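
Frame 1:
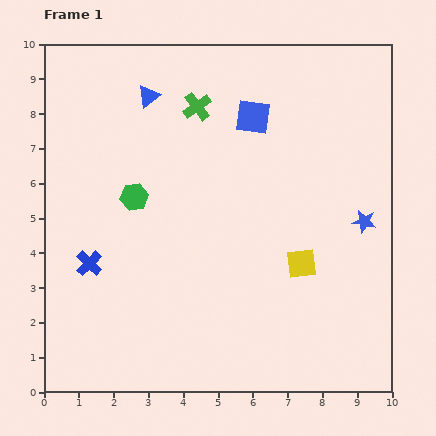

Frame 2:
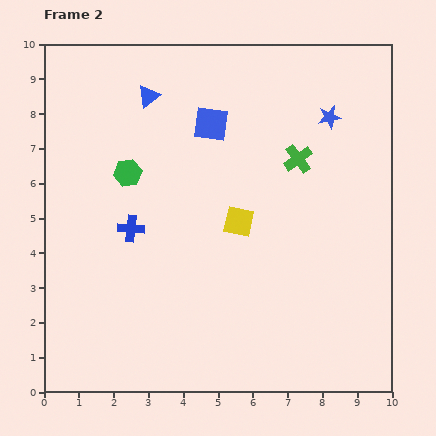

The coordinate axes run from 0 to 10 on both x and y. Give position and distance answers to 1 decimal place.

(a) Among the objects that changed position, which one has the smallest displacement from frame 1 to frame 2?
the green hexagon

(moved 0.7)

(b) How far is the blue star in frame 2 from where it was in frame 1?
3.2

The blue star moved from (9.2, 4.9) to (8.2, 7.9), a distance of √(1.0² + 3.0²) ≈ 3.2.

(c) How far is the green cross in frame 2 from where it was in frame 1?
3.3

The green cross moved from (4.4, 8.2) to (7.3, 6.7), a distance of √(2.9² + 1.5²) ≈ 3.3.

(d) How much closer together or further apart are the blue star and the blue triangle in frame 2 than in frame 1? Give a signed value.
-2.0

Distance in frame 1: 7.2. Distance in frame 2: 5.2.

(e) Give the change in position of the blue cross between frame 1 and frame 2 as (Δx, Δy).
(1.2, 1.0)

The blue cross was at (1.3, 3.7) in frame 1 and (2.5, 4.7) in frame 2.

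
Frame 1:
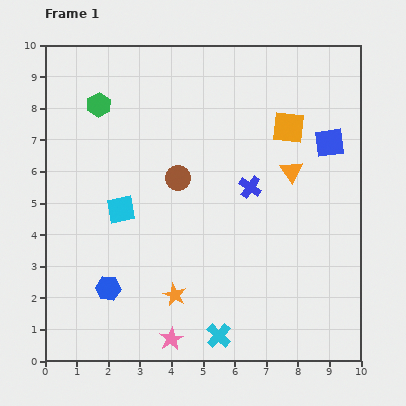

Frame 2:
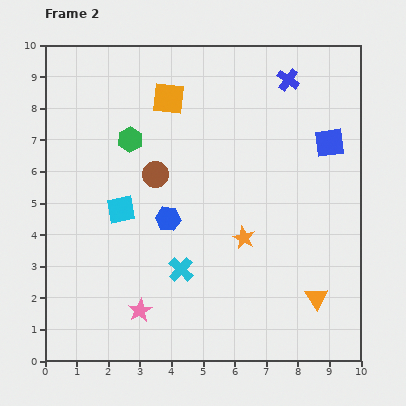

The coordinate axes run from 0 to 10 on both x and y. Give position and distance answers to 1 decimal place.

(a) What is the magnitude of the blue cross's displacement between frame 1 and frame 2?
3.6

The blue cross moved from (6.5, 5.5) to (7.7, 8.9), a distance of √(1.2² + 3.4²) ≈ 3.6.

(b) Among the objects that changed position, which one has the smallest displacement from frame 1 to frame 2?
the brown circle

(moved 0.7)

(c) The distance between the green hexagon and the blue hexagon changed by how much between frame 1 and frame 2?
-3.0

Distance in frame 1: 5.8. Distance in frame 2: 2.8.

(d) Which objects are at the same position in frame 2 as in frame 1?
the blue square, the cyan square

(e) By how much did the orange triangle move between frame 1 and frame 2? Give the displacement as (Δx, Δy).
(0.8, -4.0)

The orange triangle was at (7.8, 6.0) in frame 1 and (8.6, 2.0) in frame 2.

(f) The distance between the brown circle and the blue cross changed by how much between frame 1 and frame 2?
+2.9

Distance in frame 1: 2.3. Distance in frame 2: 5.2.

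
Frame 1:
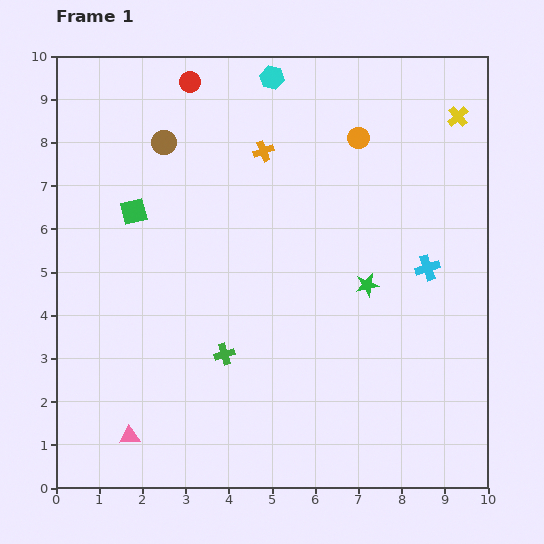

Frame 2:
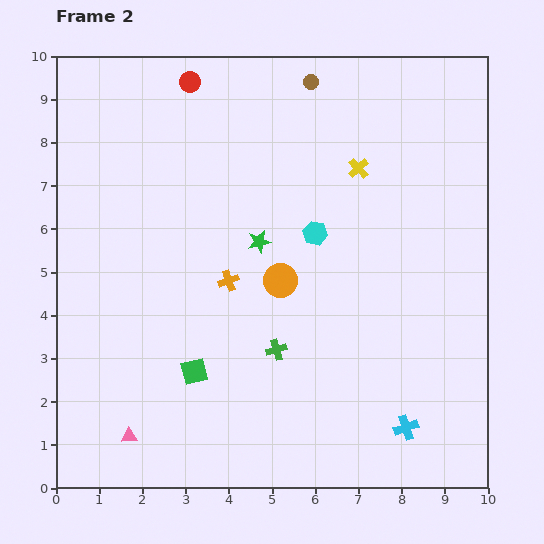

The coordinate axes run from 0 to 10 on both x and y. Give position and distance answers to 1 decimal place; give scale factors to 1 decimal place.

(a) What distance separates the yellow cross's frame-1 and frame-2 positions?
2.6

The yellow cross moved from (9.3, 8.6) to (7.0, 7.4), a distance of √(2.3² + 1.2²) ≈ 2.6.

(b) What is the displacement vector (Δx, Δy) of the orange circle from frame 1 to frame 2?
(-1.8, -3.3)

The orange circle was at (7.0, 8.1) in frame 1 and (5.2, 4.8) in frame 2.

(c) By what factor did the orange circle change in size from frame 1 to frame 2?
1.6×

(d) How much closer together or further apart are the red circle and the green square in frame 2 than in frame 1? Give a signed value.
+3.4

Distance in frame 1: 3.3. Distance in frame 2: 6.7.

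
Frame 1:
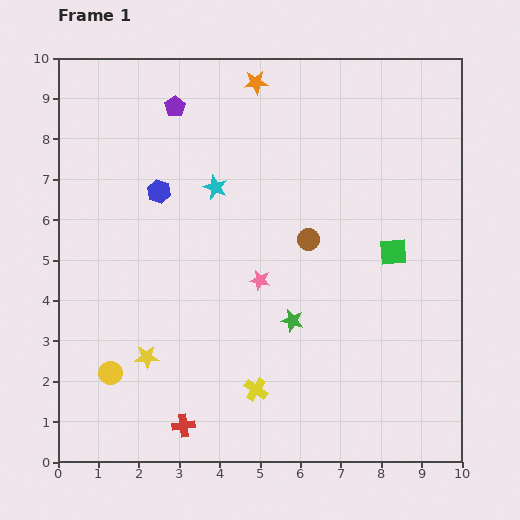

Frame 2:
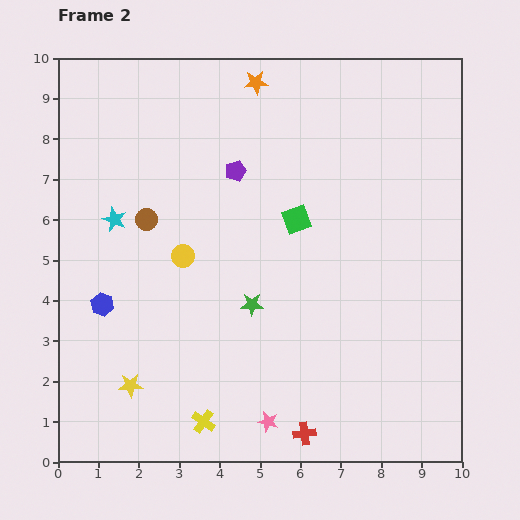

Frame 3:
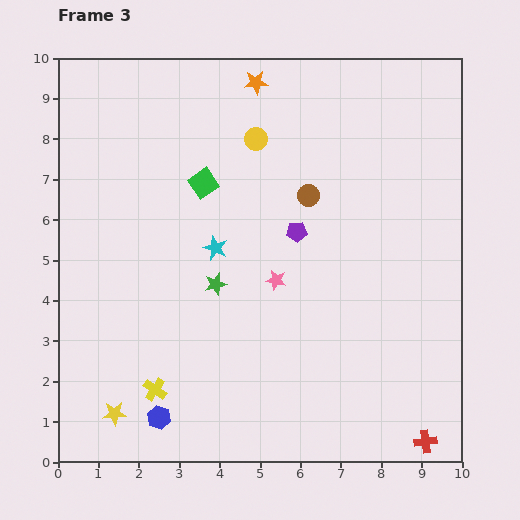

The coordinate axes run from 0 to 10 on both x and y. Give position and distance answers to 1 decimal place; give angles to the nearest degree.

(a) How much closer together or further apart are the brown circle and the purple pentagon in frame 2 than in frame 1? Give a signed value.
-2.2

Distance in frame 1: 4.7. Distance in frame 2: 2.5.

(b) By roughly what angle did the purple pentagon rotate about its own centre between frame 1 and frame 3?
31° clockwise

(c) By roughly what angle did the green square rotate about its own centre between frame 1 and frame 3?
31° counter-clockwise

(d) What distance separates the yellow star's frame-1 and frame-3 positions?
1.6

The yellow star moved from (2.2, 2.6) to (1.4, 1.2), a distance of √(0.8² + 1.4²) ≈ 1.6.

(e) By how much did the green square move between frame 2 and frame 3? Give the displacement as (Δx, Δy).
(-2.3, 0.9)

The green square was at (5.9, 6.0) in frame 2 and (3.6, 6.9) in frame 3.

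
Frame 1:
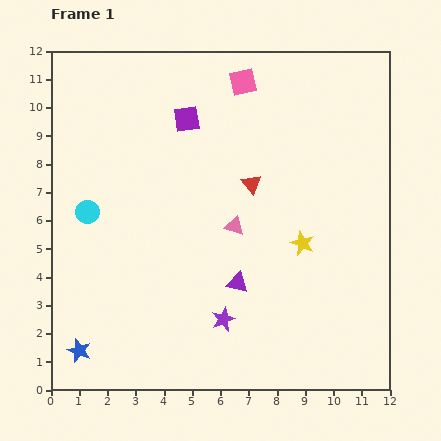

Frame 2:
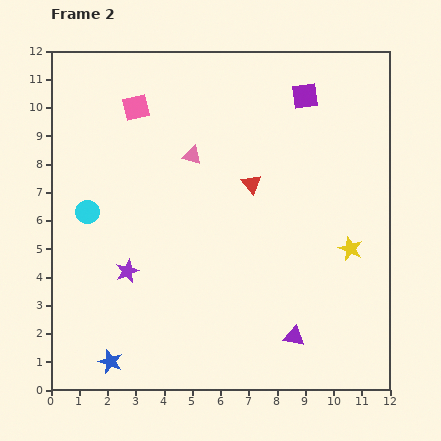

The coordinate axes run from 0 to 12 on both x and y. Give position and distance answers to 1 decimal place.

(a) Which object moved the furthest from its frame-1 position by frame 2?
the purple square

(moved 4.3; next 3.9)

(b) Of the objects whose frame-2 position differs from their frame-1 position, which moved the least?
the blue star

(moved 1.2)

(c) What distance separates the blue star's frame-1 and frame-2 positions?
1.2

The blue star moved from (1.0, 1.4) to (2.1, 1.0), a distance of √(1.1² + 0.4²) ≈ 1.2.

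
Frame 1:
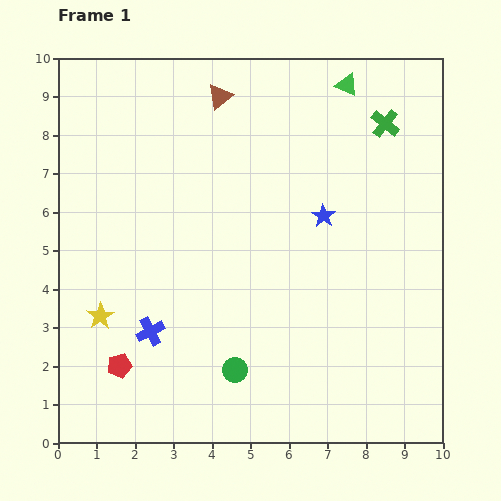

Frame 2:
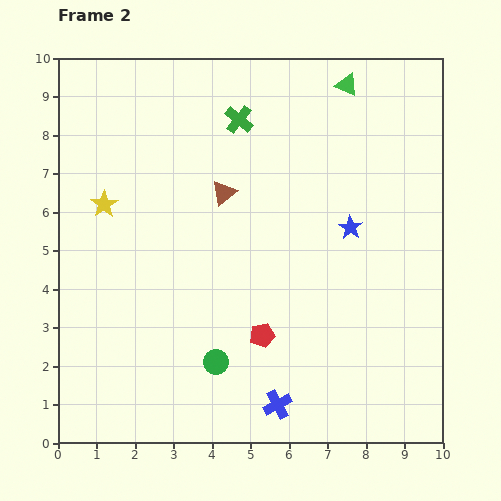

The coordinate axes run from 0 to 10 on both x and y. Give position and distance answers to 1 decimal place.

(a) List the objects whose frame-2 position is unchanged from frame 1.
the green triangle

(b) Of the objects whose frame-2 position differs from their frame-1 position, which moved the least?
the green circle

(moved 0.5)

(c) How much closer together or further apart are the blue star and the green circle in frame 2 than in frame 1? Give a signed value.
+0.3

Distance in frame 1: 4.6. Distance in frame 2: 4.9.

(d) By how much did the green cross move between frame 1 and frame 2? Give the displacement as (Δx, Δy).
(-3.8, 0.1)

The green cross was at (8.5, 8.3) in frame 1 and (4.7, 8.4) in frame 2.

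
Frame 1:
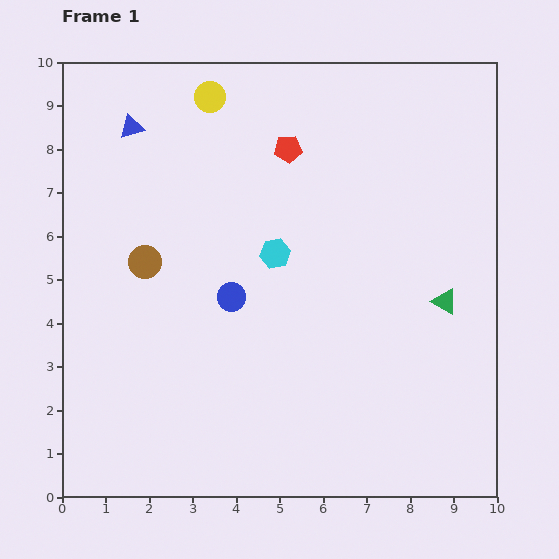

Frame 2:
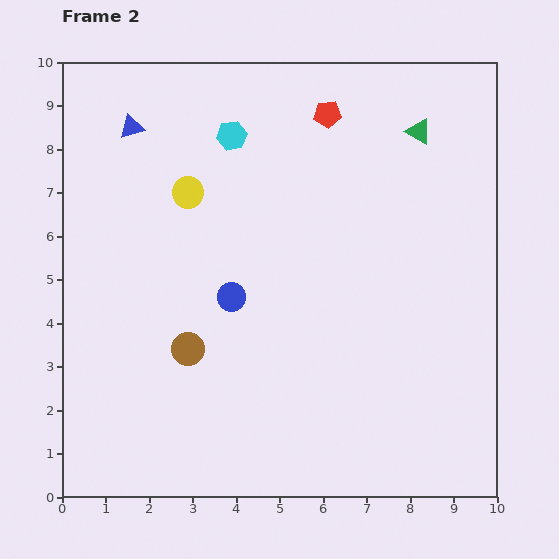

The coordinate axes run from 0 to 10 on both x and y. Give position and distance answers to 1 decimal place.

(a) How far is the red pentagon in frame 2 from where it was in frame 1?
1.2

The red pentagon moved from (5.2, 8.0) to (6.1, 8.8), a distance of √(0.9² + 0.8²) ≈ 1.2.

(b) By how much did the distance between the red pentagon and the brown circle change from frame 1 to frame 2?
+2.1

Distance in frame 1: 4.2. Distance in frame 2: 6.3.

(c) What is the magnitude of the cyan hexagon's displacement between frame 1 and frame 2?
2.9

The cyan hexagon moved from (4.9, 5.6) to (3.9, 8.3), a distance of √(1.0² + 2.7²) ≈ 2.9.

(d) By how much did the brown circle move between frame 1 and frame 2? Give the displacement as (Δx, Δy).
(1.0, -2.0)

The brown circle was at (1.9, 5.4) in frame 1 and (2.9, 3.4) in frame 2.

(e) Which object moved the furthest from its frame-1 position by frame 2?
the green triangle

(moved 3.9; next 2.9)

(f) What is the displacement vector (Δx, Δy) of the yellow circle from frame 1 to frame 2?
(-0.5, -2.2)

The yellow circle was at (3.4, 9.2) in frame 1 and (2.9, 7.0) in frame 2.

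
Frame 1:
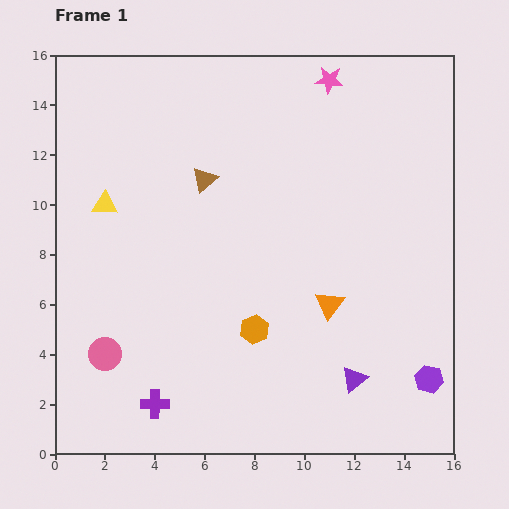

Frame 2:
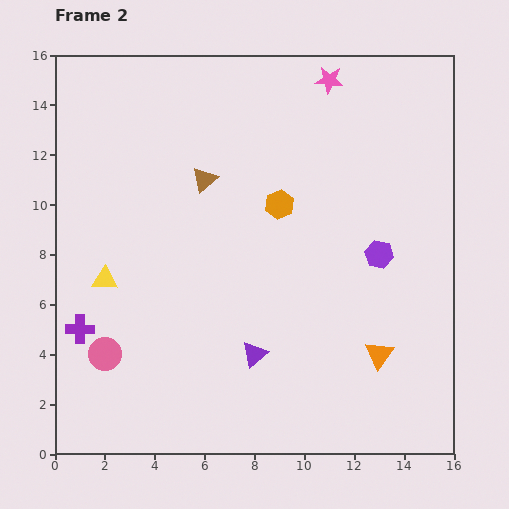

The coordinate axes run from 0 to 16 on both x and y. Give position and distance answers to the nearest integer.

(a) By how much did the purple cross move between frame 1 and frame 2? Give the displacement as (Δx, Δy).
(-3, 3)

The purple cross was at (4, 2) in frame 1 and (1, 5) in frame 2.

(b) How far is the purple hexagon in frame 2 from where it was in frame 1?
5

The purple hexagon moved from (15, 3) to (13, 8), a distance of √(2² + 5²) ≈ 5.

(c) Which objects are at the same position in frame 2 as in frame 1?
the brown triangle, the pink star, the pink circle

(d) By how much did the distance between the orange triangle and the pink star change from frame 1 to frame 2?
+2

Distance in frame 1: 9. Distance in frame 2: 11.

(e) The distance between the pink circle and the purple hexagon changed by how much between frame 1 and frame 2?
-1

Distance in frame 1: 13. Distance in frame 2: 12.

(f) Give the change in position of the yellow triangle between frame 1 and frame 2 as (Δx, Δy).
(0, -3)

The yellow triangle was at (2, 10) in frame 1 and (2, 7) in frame 2.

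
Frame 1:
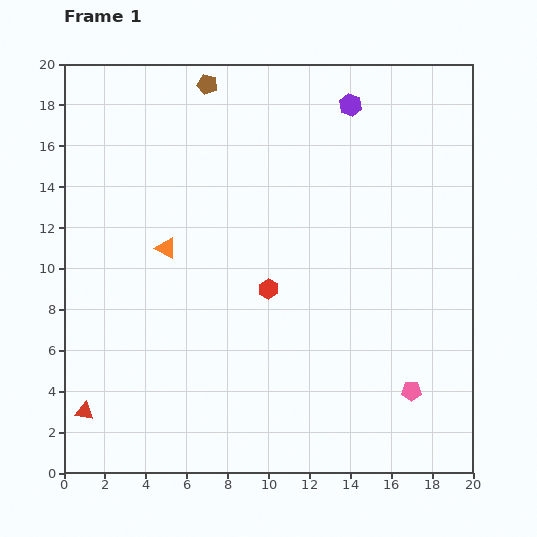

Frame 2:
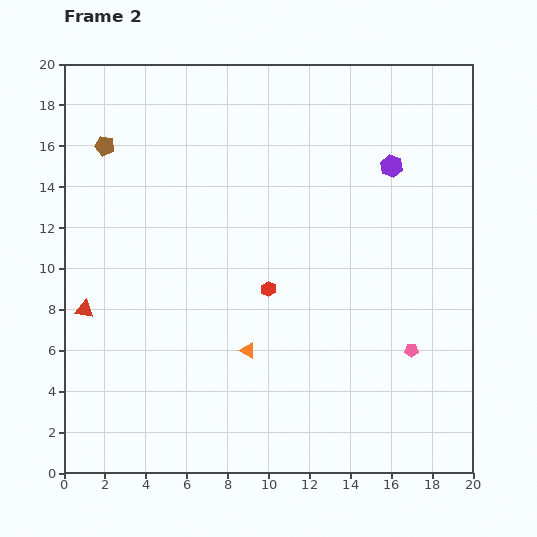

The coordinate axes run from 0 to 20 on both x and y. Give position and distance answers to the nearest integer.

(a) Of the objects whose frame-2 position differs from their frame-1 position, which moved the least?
the pink pentagon

(moved 2)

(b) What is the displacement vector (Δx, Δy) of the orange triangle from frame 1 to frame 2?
(4, -5)

The orange triangle was at (5, 11) in frame 1 and (9, 6) in frame 2.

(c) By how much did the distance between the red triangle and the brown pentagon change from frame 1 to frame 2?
-9

Distance in frame 1: 17. Distance in frame 2: 8.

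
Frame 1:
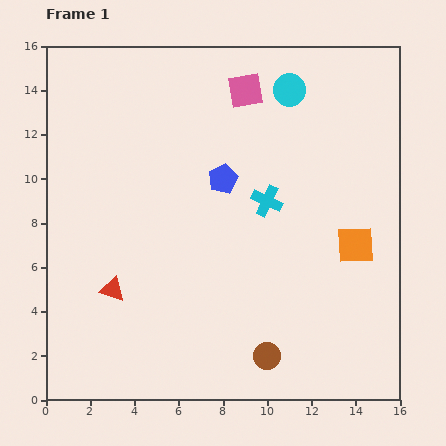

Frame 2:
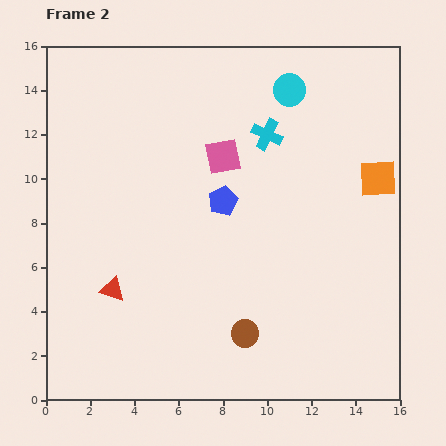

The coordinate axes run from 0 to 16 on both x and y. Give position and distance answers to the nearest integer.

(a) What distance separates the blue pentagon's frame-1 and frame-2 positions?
1

The blue pentagon moved from (8, 10) to (8, 9), a distance of √(0² + 1²) ≈ 1.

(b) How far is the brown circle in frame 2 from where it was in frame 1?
1

The brown circle moved from (10, 2) to (9, 3), a distance of √(1² + 1²) ≈ 1.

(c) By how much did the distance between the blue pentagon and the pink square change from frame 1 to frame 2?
-2

Distance in frame 1: 4. Distance in frame 2: 2.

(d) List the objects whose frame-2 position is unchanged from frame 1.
the cyan circle, the red triangle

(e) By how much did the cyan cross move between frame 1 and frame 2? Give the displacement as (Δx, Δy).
(0, 3)

The cyan cross was at (10, 9) in frame 1 and (10, 12) in frame 2.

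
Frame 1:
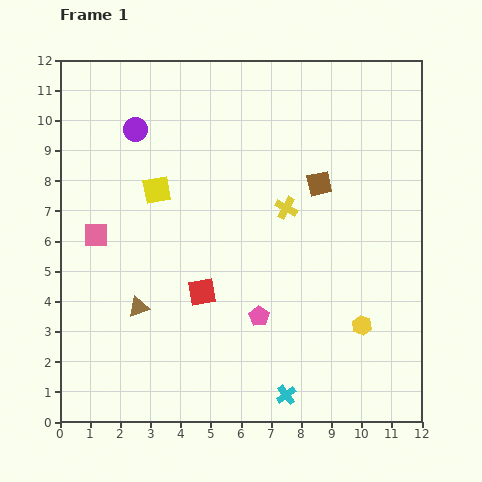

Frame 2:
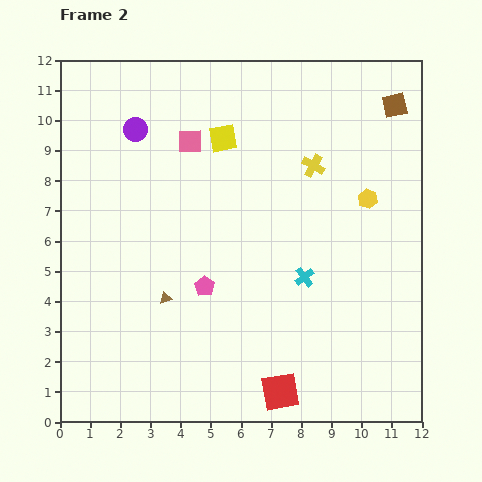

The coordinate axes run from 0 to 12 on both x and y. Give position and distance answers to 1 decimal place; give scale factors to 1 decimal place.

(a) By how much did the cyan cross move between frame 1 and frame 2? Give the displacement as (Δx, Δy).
(0.6, 3.9)

The cyan cross was at (7.5, 0.9) in frame 1 and (8.1, 4.8) in frame 2.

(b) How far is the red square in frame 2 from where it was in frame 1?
4.2

The red square moved from (4.7, 4.3) to (7.3, 1.0), a distance of √(2.6² + 3.3²) ≈ 4.2.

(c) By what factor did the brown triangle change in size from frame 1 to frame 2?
0.6×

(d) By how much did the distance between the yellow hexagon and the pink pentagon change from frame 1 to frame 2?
+2.7

Distance in frame 1: 3.4. Distance in frame 2: 6.1.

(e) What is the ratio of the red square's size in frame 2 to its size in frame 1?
1.4×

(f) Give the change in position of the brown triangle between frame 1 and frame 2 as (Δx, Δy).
(0.9, 0.3)

The brown triangle was at (2.6, 3.8) in frame 1 and (3.5, 4.1) in frame 2.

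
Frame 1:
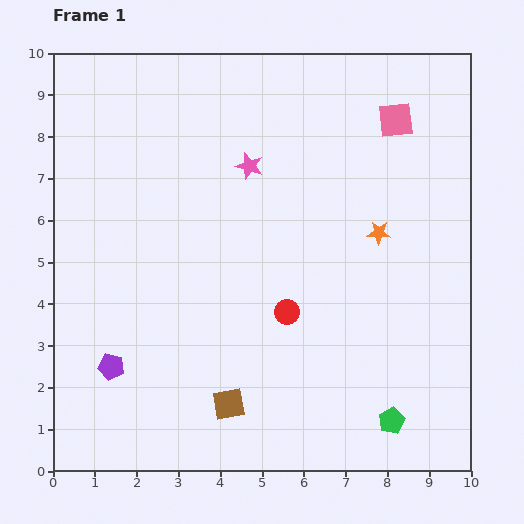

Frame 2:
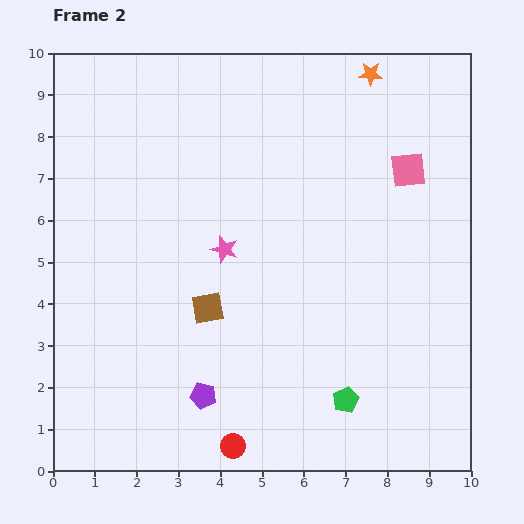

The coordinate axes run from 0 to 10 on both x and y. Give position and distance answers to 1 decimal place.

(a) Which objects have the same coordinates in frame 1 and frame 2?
none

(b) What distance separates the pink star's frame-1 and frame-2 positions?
2.1

The pink star moved from (4.7, 7.3) to (4.1, 5.3), a distance of √(0.6² + 2.0²) ≈ 2.1.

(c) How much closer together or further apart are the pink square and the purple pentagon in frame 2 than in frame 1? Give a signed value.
-1.7

Distance in frame 1: 9.0. Distance in frame 2: 7.3.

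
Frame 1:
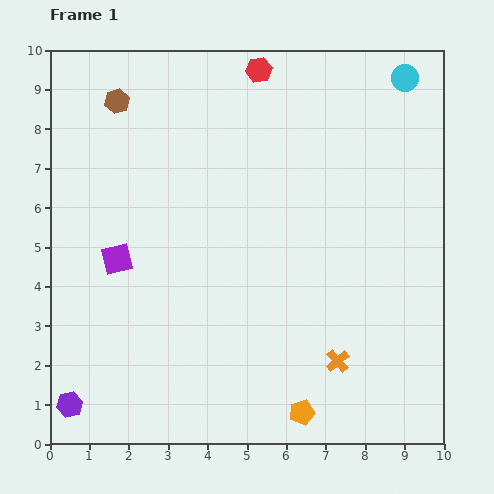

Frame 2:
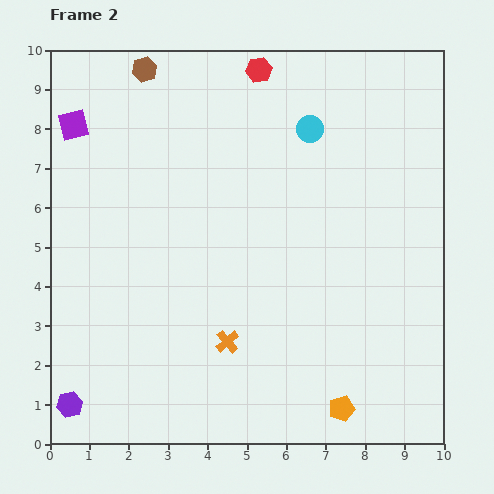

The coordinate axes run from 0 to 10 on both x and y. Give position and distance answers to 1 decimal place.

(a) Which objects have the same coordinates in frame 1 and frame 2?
the red hexagon, the purple hexagon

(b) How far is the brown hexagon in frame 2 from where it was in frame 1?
1.1

The brown hexagon moved from (1.7, 8.7) to (2.4, 9.5), a distance of √(0.7² + 0.8²) ≈ 1.1.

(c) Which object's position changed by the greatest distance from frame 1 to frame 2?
the purple square

(moved 3.6; next 2.8)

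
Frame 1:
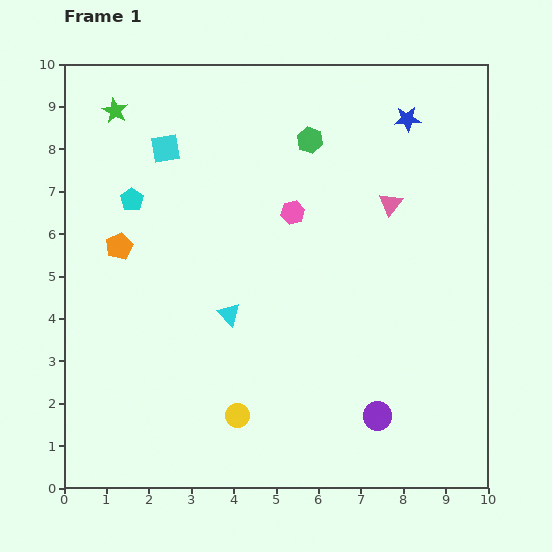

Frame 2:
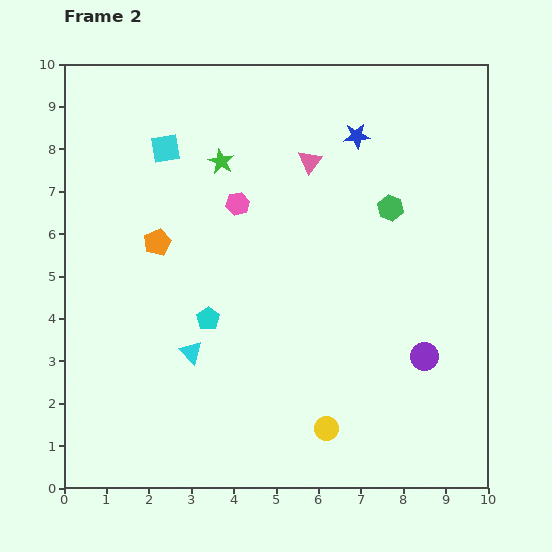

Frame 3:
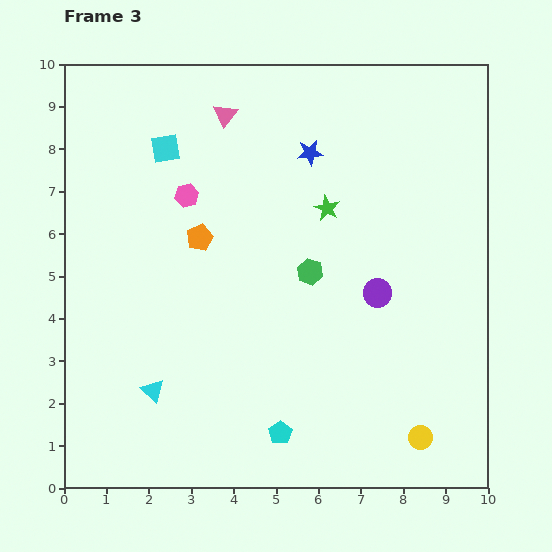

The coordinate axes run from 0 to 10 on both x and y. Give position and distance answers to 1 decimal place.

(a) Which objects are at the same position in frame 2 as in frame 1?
the cyan square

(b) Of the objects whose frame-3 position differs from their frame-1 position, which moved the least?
the orange pentagon

(moved 1.9)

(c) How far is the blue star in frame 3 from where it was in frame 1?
2.4

The blue star moved from (8.1, 8.7) to (5.8, 7.9), a distance of √(2.3² + 0.8²) ≈ 2.4.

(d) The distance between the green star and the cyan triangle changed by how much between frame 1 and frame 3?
+0.4

Distance in frame 1: 5.5. Distance in frame 3: 5.9.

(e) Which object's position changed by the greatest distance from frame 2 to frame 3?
the cyan pentagon

(moved 3.2; next 2.7)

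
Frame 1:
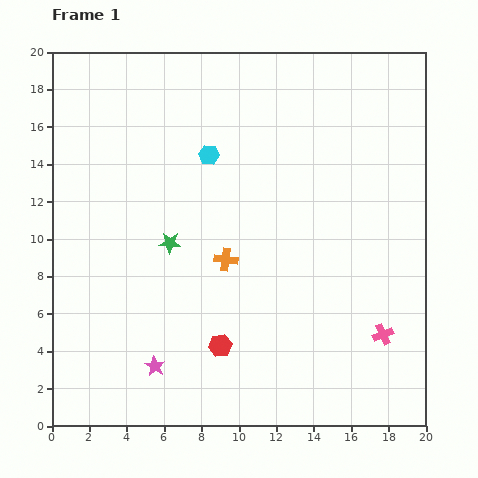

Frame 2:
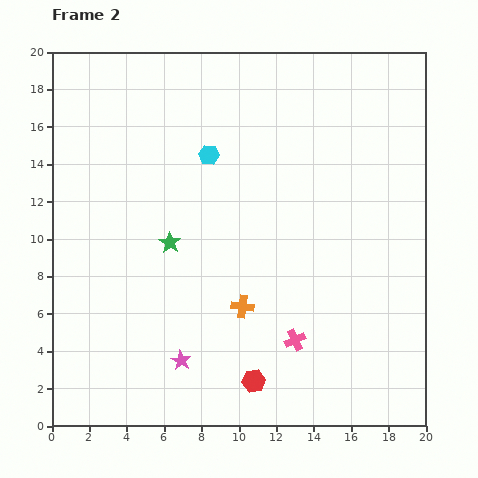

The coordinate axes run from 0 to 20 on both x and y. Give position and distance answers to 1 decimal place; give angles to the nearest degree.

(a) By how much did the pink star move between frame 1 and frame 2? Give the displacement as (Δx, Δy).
(1.4, 0.3)

The pink star was at (5.5, 3.2) in frame 1 and (6.9, 3.5) in frame 2.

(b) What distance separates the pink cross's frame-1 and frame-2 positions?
4.7

The pink cross moved from (17.7, 4.9) to (13.0, 4.6), a distance of √(4.7² + 0.3²) ≈ 4.7.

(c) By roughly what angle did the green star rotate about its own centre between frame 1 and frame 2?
29° clockwise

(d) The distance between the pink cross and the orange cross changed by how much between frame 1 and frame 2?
-6.0

Distance in frame 1: 9.3. Distance in frame 2: 3.3.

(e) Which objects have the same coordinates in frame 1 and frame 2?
the green star, the cyan hexagon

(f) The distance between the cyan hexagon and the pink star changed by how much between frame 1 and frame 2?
-0.6

Distance in frame 1: 11.7. Distance in frame 2: 11.1.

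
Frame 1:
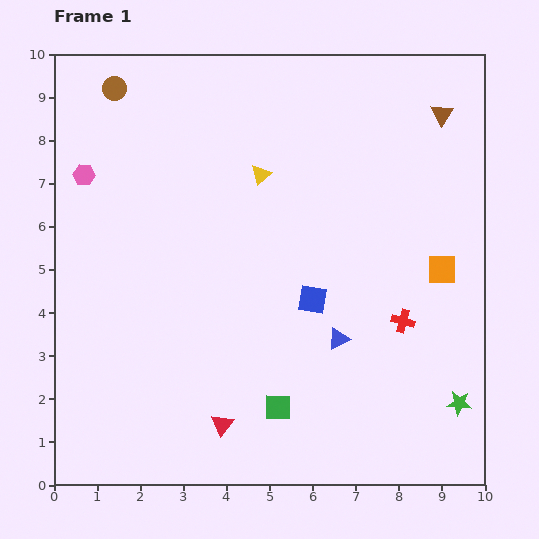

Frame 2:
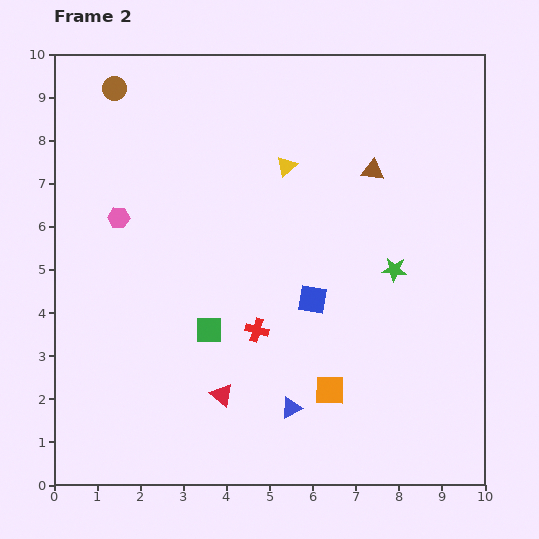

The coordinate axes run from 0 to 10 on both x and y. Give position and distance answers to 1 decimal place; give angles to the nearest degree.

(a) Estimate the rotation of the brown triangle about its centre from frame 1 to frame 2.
54° counter-clockwise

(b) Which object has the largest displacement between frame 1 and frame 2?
the orange square

(moved 3.8; next 3.4)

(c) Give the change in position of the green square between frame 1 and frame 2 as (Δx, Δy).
(-1.6, 1.8)

The green square was at (5.2, 1.8) in frame 1 and (3.6, 3.6) in frame 2.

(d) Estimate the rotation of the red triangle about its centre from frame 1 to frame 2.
27° counter-clockwise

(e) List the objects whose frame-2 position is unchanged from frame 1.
the brown circle, the blue square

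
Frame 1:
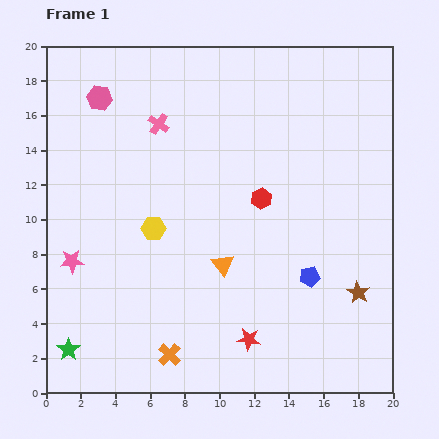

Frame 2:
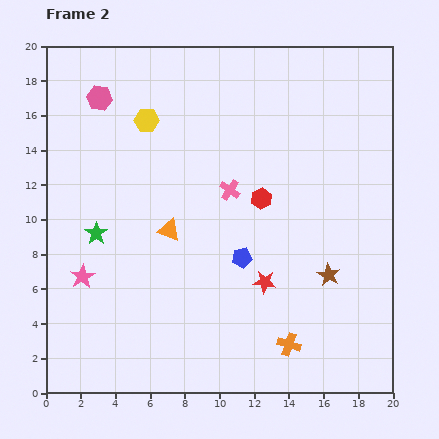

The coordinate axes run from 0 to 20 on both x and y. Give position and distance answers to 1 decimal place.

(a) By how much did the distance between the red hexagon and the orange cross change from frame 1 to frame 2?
-1.8

Distance in frame 1: 10.4. Distance in frame 2: 8.6.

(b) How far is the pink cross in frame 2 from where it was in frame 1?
5.6

The pink cross moved from (6.5, 15.5) to (10.6, 11.7), a distance of √(4.1² + 3.8²) ≈ 5.6.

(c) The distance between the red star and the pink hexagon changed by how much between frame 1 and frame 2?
-2.1

Distance in frame 1: 16.3. Distance in frame 2: 14.2.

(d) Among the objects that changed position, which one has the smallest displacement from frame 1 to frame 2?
the pink star

(moved 1.1)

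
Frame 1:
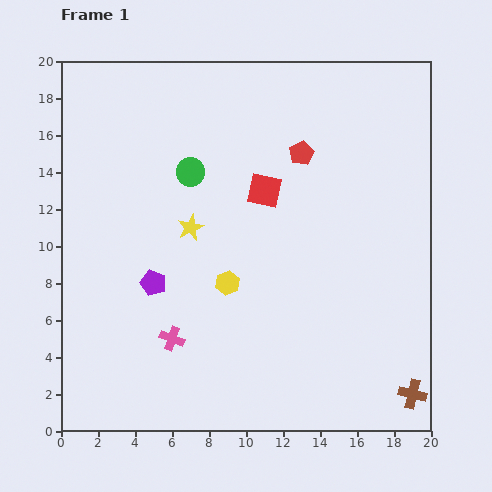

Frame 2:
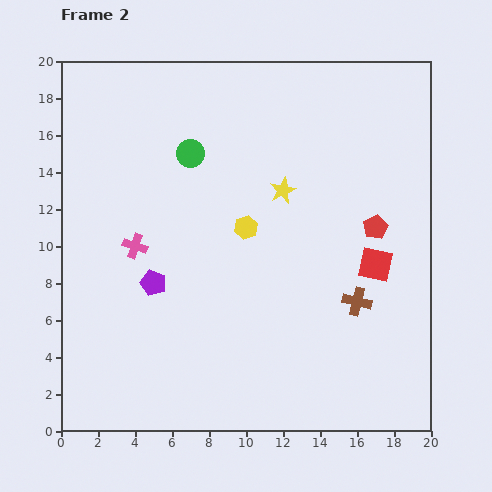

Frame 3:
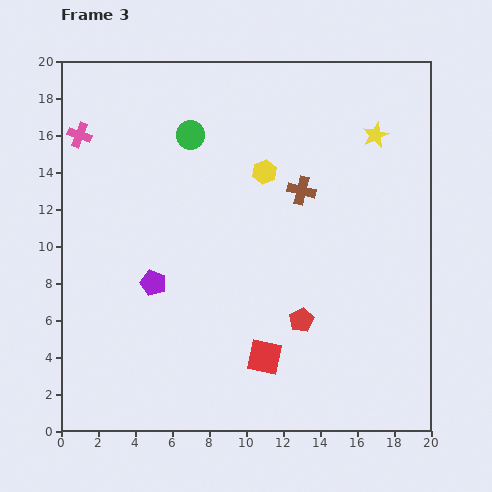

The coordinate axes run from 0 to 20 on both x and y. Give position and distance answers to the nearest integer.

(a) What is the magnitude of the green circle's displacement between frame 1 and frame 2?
1

The green circle moved from (7, 14) to (7, 15), a distance of √(0² + 1²) ≈ 1.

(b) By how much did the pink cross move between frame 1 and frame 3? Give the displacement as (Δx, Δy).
(-5, 11)

The pink cross was at (6, 5) in frame 1 and (1, 16) in frame 3.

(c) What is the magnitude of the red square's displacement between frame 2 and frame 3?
8

The red square moved from (17, 9) to (11, 4), a distance of √(6² + 5²) ≈ 8.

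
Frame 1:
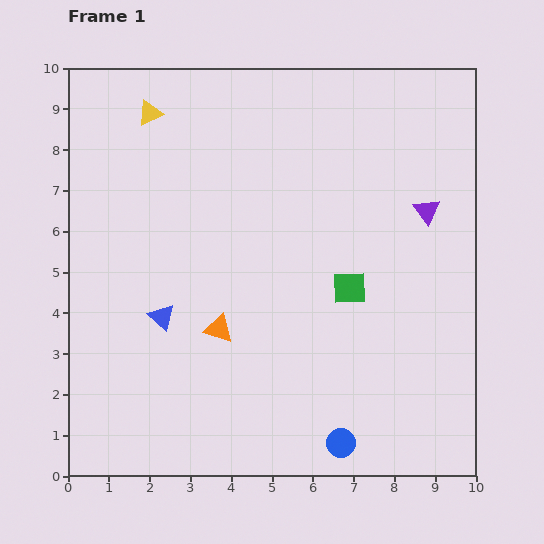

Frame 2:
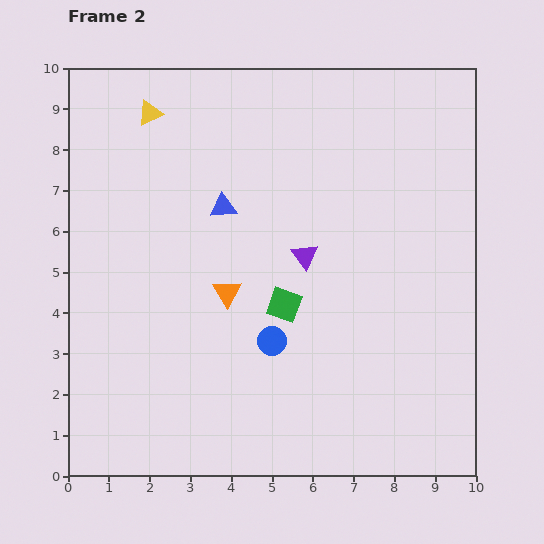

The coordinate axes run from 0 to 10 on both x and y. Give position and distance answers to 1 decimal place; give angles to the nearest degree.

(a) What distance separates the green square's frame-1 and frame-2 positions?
1.6

The green square moved from (6.9, 4.6) to (5.3, 4.2), a distance of √(1.6² + 0.4²) ≈ 1.6.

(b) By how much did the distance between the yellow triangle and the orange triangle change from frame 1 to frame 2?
-0.8

Distance in frame 1: 5.6. Distance in frame 2: 4.8.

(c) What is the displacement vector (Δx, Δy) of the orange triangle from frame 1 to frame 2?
(0.2, 0.9)

The orange triangle was at (3.7, 3.6) in frame 1 and (3.9, 4.5) in frame 2.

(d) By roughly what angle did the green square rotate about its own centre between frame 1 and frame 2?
22° clockwise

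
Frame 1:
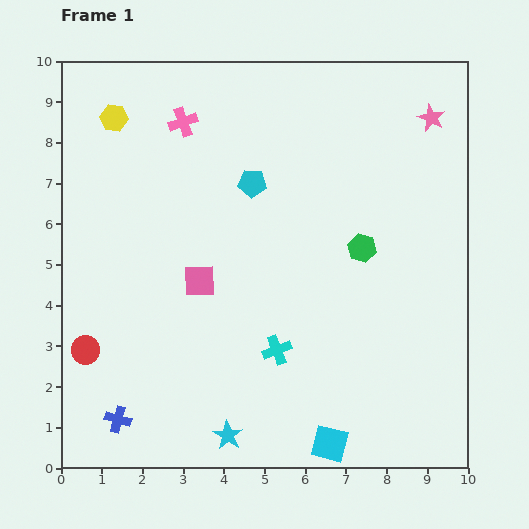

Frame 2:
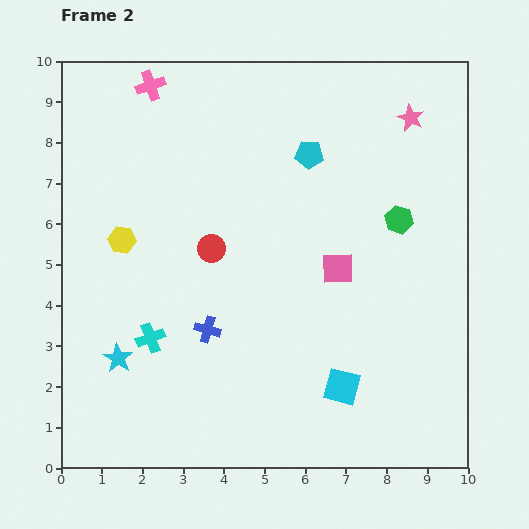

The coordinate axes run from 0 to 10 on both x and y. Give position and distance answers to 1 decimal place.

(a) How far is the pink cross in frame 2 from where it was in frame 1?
1.2

The pink cross moved from (3.0, 8.5) to (2.2, 9.4), a distance of √(0.8² + 0.9²) ≈ 1.2.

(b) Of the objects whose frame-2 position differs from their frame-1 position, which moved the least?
the pink star

(moved 0.5)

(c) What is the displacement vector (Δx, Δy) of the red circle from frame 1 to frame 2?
(3.1, 2.5)

The red circle was at (0.6, 2.9) in frame 1 and (3.7, 5.4) in frame 2.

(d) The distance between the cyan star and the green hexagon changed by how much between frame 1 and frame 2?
+2.0

Distance in frame 1: 5.7. Distance in frame 2: 7.7.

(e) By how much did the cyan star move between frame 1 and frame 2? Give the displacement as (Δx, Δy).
(-2.7, 1.9)

The cyan star was at (4.1, 0.8) in frame 1 and (1.4, 2.7) in frame 2.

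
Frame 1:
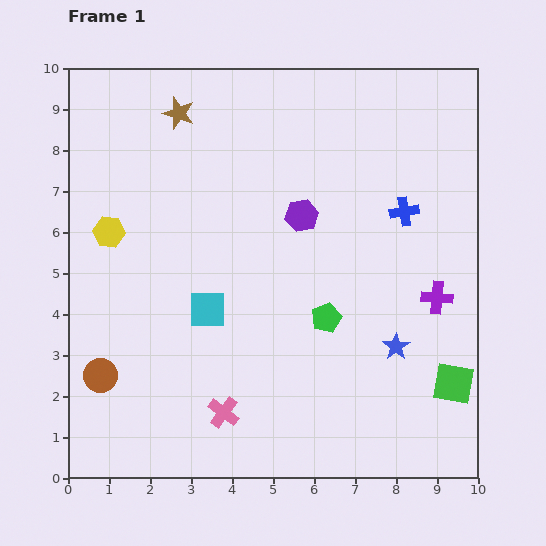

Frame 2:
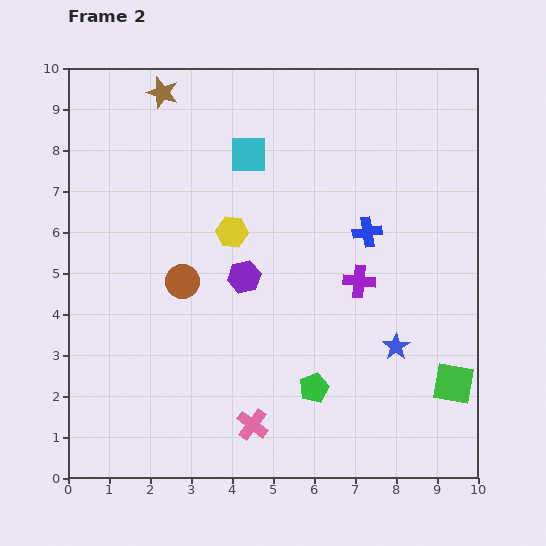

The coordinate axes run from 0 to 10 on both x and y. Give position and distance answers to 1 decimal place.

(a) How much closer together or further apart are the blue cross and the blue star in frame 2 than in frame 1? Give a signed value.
-0.4

Distance in frame 1: 3.3. Distance in frame 2: 2.9.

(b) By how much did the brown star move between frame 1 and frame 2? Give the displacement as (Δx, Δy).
(-0.4, 0.5)

The brown star was at (2.7, 8.9) in frame 1 and (2.3, 9.4) in frame 2.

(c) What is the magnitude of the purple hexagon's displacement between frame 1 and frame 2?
2.1

The purple hexagon moved from (5.7, 6.4) to (4.3, 4.9), a distance of √(1.4² + 1.5²) ≈ 2.1.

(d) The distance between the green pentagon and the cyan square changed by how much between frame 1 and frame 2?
+3.0

Distance in frame 1: 2.9. Distance in frame 2: 5.9.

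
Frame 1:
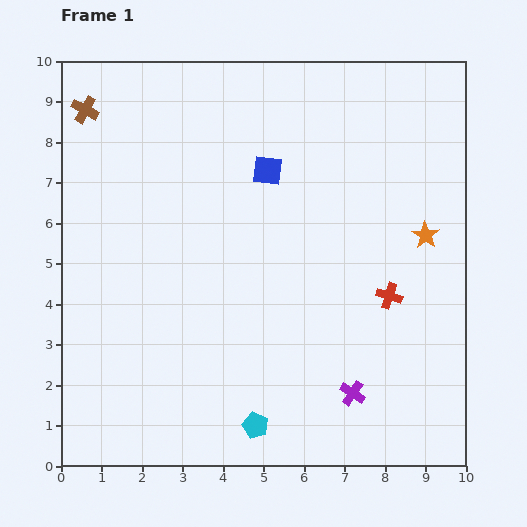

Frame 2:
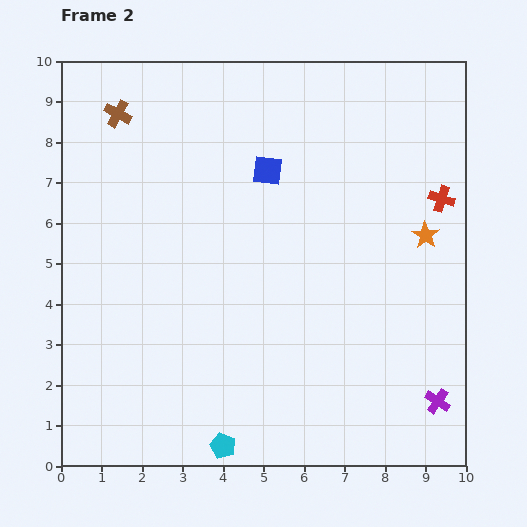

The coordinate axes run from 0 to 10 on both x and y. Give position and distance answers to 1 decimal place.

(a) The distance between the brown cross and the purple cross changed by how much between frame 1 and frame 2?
+1.0

Distance in frame 1: 9.6. Distance in frame 2: 10.6.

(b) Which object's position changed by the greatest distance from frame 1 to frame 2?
the red cross

(moved 2.7; next 2.1)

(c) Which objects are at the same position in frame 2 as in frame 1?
the orange star, the blue square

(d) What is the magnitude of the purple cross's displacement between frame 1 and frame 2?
2.1

The purple cross moved from (7.2, 1.8) to (9.3, 1.6), a distance of √(2.1² + 0.2²) ≈ 2.1.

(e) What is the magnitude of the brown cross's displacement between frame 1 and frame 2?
0.8

The brown cross moved from (0.6, 8.8) to (1.4, 8.7), a distance of √(0.8² + 0.1²) ≈ 0.8.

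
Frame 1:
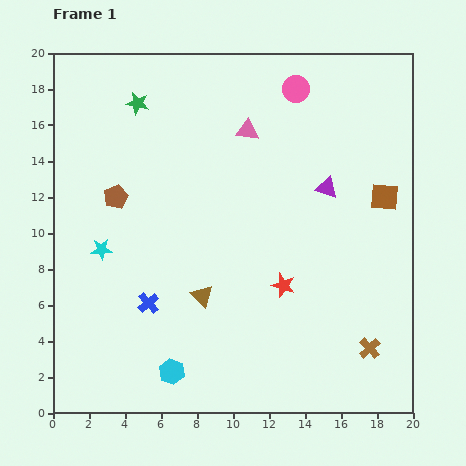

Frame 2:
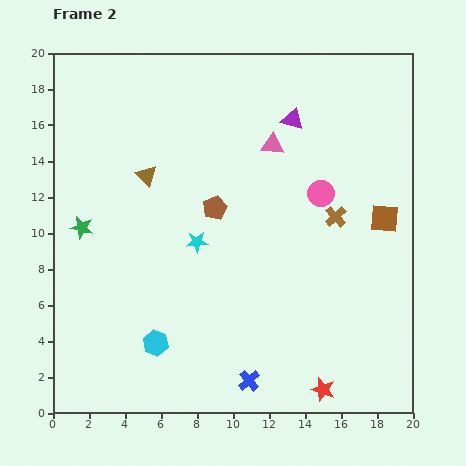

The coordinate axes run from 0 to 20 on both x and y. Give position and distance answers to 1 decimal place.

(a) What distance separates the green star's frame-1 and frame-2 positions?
7.6

The green star moved from (4.7, 17.2) to (1.6, 10.3), a distance of √(3.1² + 6.9²) ≈ 7.6.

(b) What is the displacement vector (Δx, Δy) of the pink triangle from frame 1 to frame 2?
(1.4, -0.8)

The pink triangle was at (10.8, 15.7) in frame 1 and (12.2, 14.9) in frame 2.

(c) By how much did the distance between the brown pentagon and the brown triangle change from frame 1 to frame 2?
-3.1

Distance in frame 1: 7.3. Distance in frame 2: 4.2.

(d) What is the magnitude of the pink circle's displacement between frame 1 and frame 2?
6.0

The pink circle moved from (13.5, 18.0) to (14.9, 12.2), a distance of √(1.4² + 5.8²) ≈ 6.0.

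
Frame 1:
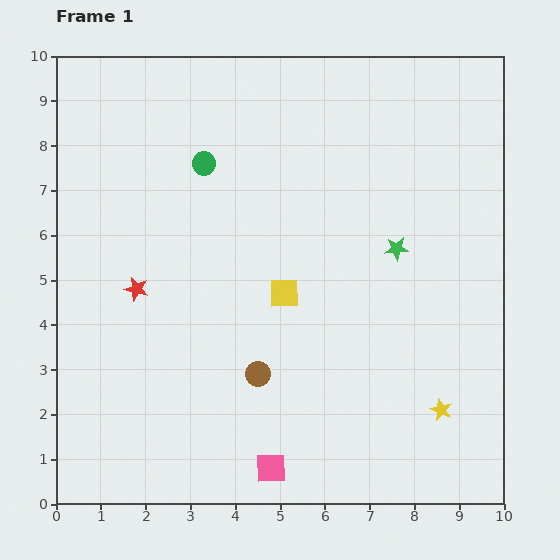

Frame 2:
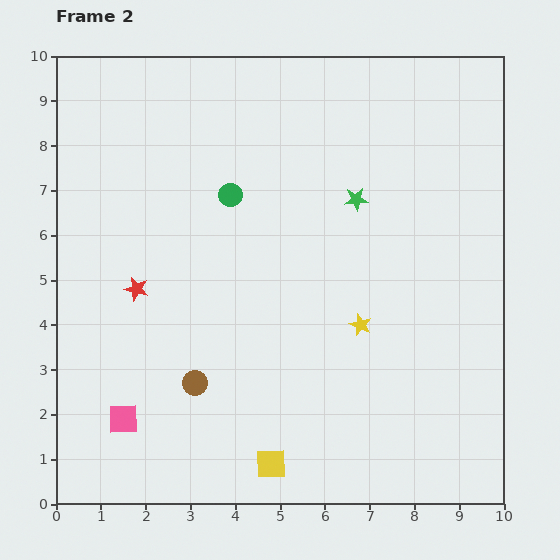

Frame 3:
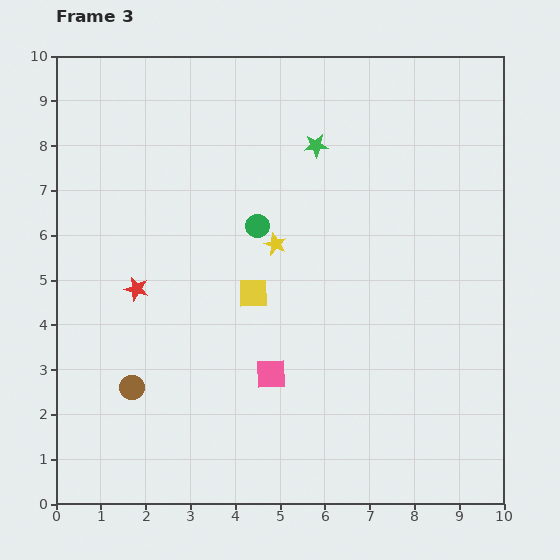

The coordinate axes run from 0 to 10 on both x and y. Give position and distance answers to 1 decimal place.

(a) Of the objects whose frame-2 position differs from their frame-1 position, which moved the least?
the green circle

(moved 0.9)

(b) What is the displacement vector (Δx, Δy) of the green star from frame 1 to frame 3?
(-1.8, 2.3)

The green star was at (7.6, 5.7) in frame 1 and (5.8, 8.0) in frame 3.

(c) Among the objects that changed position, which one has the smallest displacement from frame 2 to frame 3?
the green circle

(moved 0.9)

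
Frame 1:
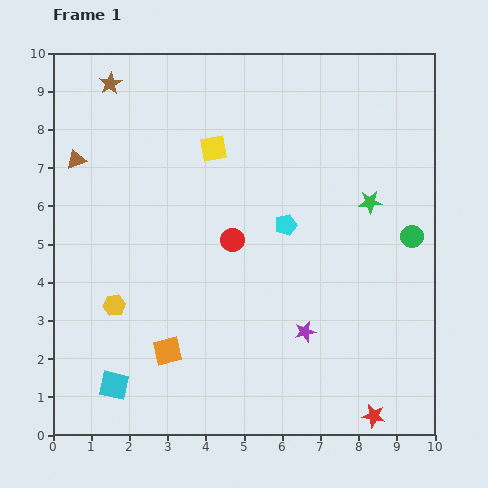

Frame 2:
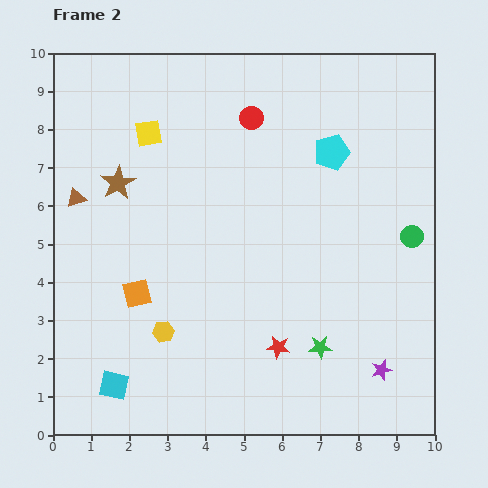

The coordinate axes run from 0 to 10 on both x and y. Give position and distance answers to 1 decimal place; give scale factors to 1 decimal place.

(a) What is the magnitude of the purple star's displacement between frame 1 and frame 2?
2.2

The purple star moved from (6.6, 2.7) to (8.6, 1.7), a distance of √(2.0² + 1.0²) ≈ 2.2.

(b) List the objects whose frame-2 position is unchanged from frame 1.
the green circle, the cyan square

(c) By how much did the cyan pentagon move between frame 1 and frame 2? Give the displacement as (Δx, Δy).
(1.2, 1.9)

The cyan pentagon was at (6.1, 5.5) in frame 1 and (7.3, 7.4) in frame 2.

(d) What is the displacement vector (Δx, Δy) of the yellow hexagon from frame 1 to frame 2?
(1.3, -0.7)

The yellow hexagon was at (1.6, 3.4) in frame 1 and (2.9, 2.7) in frame 2.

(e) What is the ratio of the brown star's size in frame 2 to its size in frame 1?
1.5×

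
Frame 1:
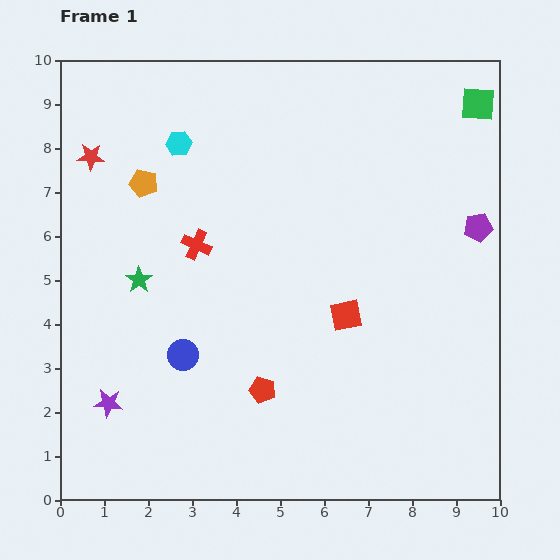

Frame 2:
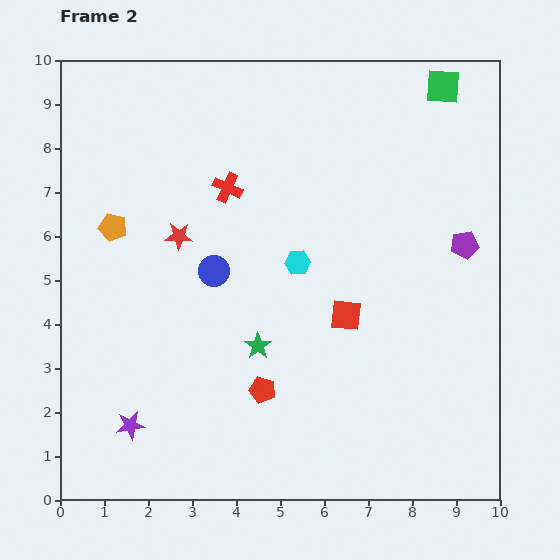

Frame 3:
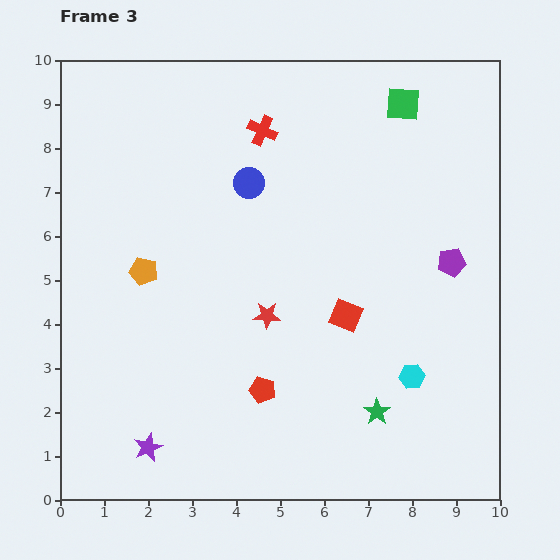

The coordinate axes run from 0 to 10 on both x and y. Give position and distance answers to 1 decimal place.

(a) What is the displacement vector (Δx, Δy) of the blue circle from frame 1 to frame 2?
(0.7, 1.9)

The blue circle was at (2.8, 3.3) in frame 1 and (3.5, 5.2) in frame 2.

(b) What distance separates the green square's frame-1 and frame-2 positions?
0.9

The green square moved from (9.5, 9.0) to (8.7, 9.4), a distance of √(0.8² + 0.4²) ≈ 0.9.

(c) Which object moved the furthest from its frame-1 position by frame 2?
the cyan hexagon

(moved 3.8; next 3.1)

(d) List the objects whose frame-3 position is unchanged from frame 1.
the red pentagon, the red square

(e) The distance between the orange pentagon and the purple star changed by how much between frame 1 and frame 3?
-1.1

Distance in frame 1: 5.1. Distance in frame 3: 4.0.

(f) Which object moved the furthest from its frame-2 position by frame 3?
the cyan hexagon

(moved 3.7; next 3.1)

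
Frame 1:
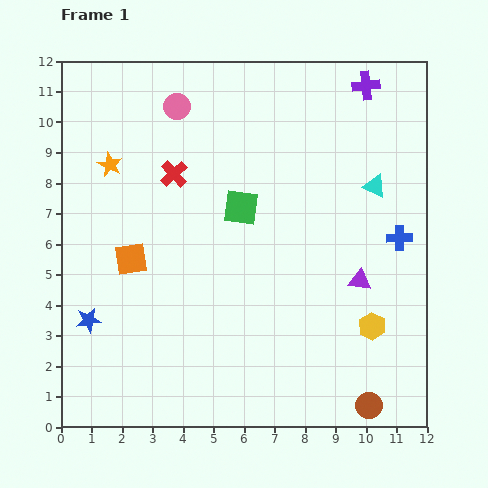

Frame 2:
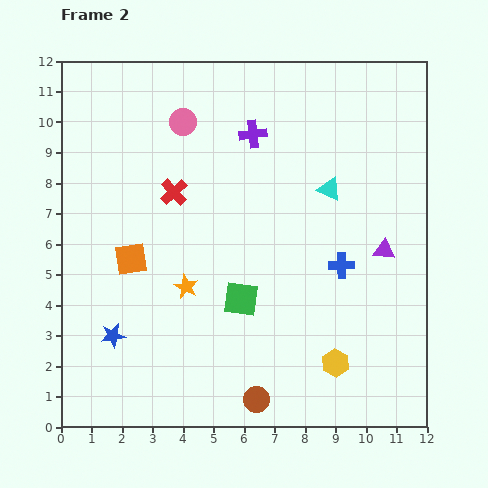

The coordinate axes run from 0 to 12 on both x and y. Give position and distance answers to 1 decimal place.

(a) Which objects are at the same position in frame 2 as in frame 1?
the orange square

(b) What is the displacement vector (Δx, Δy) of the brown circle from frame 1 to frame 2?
(-3.7, 0.2)

The brown circle was at (10.1, 0.7) in frame 1 and (6.4, 0.9) in frame 2.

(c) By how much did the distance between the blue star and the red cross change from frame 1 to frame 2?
-0.5

Distance in frame 1: 5.6. Distance in frame 2: 5.1.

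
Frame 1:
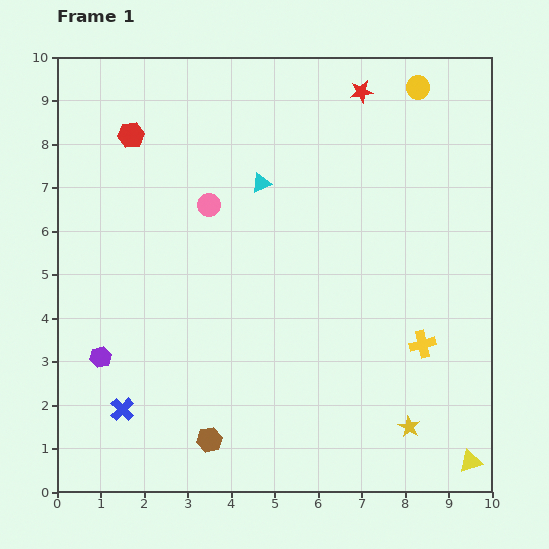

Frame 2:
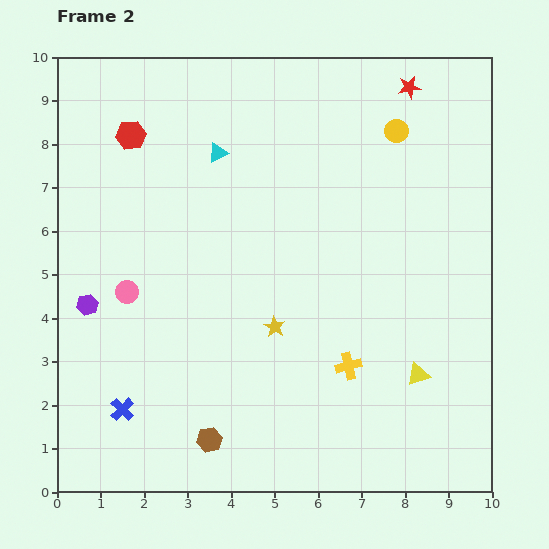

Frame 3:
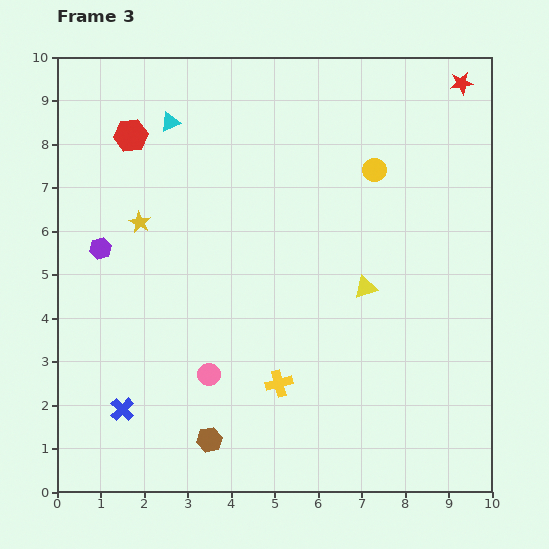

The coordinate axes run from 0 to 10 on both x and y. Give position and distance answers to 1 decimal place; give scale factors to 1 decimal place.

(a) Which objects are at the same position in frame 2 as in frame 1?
the blue cross, the red hexagon, the brown hexagon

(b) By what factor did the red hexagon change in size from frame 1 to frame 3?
1.3×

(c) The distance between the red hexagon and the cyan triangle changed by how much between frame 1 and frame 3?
-2.3

Distance in frame 1: 3.2. Distance in frame 3: 0.9.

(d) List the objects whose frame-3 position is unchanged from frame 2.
the blue cross, the red hexagon, the brown hexagon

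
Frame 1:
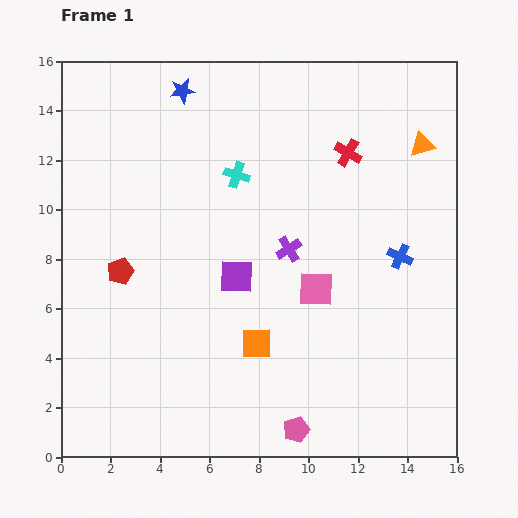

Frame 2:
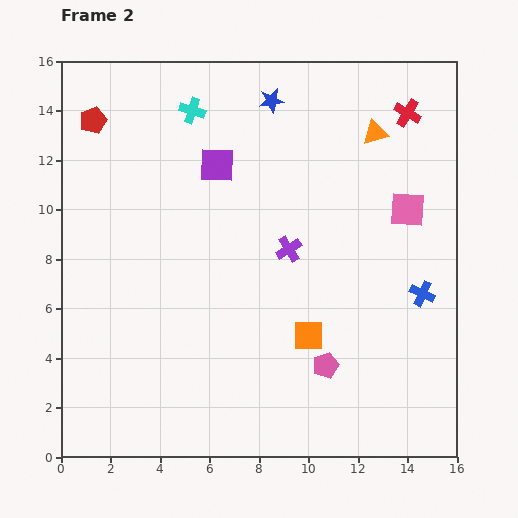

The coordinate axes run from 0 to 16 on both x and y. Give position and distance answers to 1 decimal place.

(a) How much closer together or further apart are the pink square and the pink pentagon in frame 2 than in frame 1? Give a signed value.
+1.3

Distance in frame 1: 5.8. Distance in frame 2: 7.1.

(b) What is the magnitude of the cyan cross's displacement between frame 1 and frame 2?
3.2

The cyan cross moved from (7.1, 11.4) to (5.3, 14.0), a distance of √(1.8² + 2.6²) ≈ 3.2.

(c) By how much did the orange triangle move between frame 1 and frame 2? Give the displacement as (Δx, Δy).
(-1.9, 0.5)

The orange triangle was at (14.6, 12.6) in frame 1 and (12.7, 13.1) in frame 2.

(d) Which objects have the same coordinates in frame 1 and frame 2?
the purple cross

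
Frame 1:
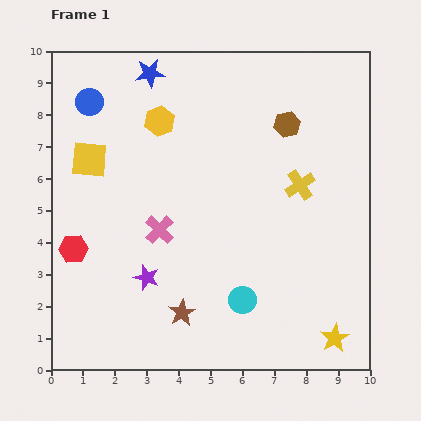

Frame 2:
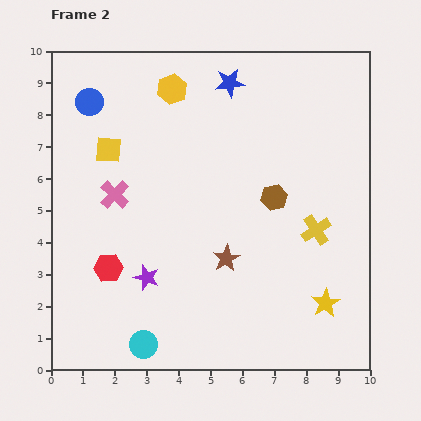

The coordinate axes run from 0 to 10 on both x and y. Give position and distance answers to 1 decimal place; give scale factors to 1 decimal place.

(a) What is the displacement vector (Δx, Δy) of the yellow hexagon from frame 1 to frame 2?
(0.4, 1.0)

The yellow hexagon was at (3.4, 7.8) in frame 1 and (3.8, 8.8) in frame 2.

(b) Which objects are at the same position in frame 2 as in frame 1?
the purple star, the blue circle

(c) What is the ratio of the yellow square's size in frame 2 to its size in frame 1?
0.7×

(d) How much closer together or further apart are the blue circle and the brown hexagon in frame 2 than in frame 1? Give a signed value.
+0.3

Distance in frame 1: 6.2. Distance in frame 2: 6.5.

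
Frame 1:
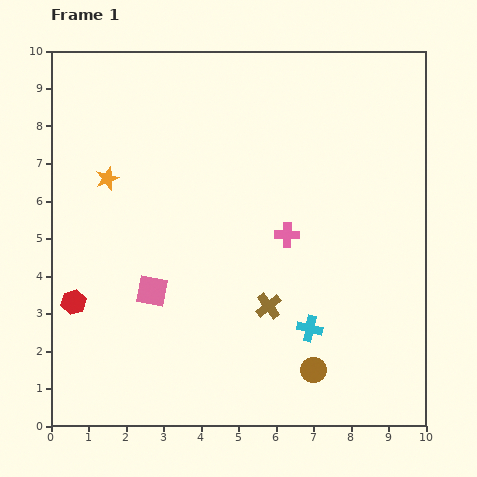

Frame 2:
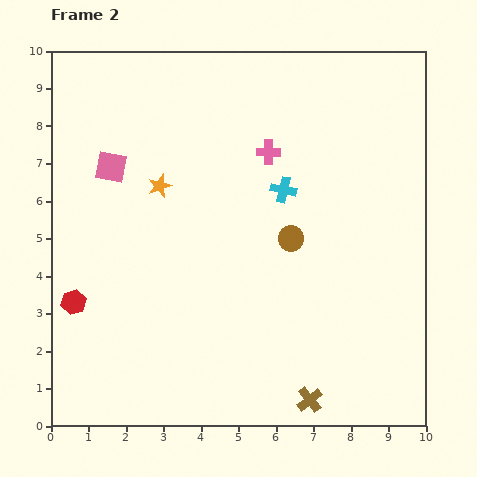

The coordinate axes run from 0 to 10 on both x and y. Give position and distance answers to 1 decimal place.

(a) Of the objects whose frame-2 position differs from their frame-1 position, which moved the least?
the orange star

(moved 1.4)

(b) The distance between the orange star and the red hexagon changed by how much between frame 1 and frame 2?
+0.5

Distance in frame 1: 3.4. Distance in frame 2: 3.9.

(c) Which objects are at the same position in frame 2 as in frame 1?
the red hexagon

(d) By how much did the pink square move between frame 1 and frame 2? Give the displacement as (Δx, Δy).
(-1.1, 3.3)

The pink square was at (2.7, 3.6) in frame 1 and (1.6, 6.9) in frame 2.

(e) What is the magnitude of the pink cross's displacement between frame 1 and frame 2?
2.3

The pink cross moved from (6.3, 5.1) to (5.8, 7.3), a distance of √(0.5² + 2.2²) ≈ 2.3.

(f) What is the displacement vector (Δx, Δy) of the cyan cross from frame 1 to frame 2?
(-0.7, 3.7)

The cyan cross was at (6.9, 2.6) in frame 1 and (6.2, 6.3) in frame 2.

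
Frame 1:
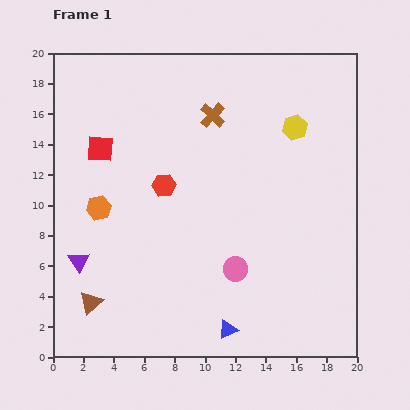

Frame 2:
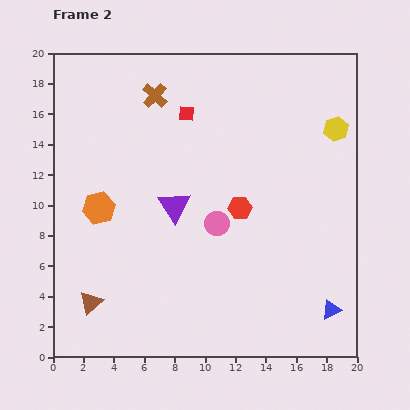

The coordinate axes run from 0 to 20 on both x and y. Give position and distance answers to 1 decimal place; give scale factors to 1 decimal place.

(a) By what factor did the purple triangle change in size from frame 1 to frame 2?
1.5×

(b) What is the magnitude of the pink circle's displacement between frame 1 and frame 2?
3.2

The pink circle moved from (12.0, 5.8) to (10.8, 8.8), a distance of √(1.2² + 3.0²) ≈ 3.2.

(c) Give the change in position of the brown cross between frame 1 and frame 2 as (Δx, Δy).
(-3.8, 1.3)

The brown cross was at (10.5, 15.9) in frame 1 and (6.7, 17.2) in frame 2.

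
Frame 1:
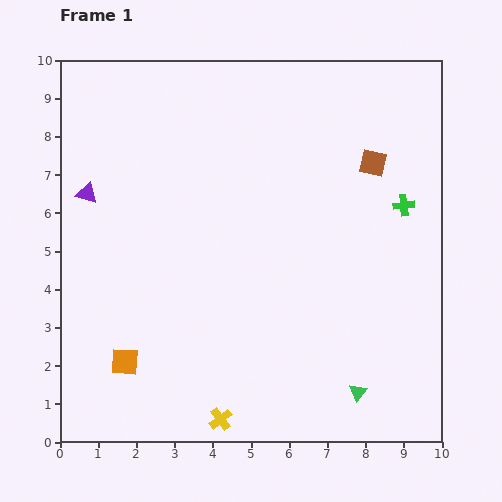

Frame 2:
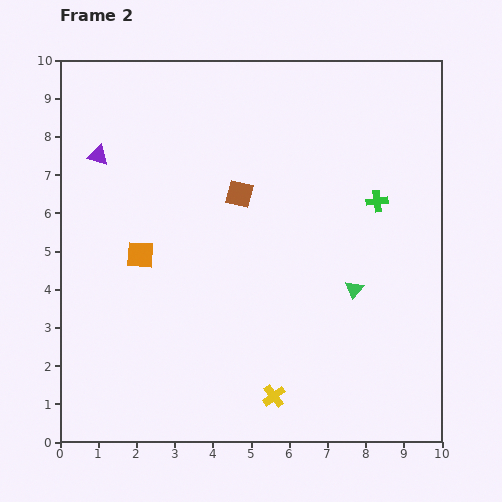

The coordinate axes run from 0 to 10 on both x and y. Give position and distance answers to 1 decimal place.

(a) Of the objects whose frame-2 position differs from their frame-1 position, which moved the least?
the green cross

(moved 0.7)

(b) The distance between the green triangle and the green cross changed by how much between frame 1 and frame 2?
-2.6

Distance in frame 1: 5.0. Distance in frame 2: 2.4.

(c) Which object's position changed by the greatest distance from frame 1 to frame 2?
the brown square

(moved 3.6; next 2.8)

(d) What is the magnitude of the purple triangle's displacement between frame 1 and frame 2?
1.0

The purple triangle moved from (0.7, 6.5) to (1.0, 7.5), a distance of √(0.3² + 1.0²) ≈ 1.0.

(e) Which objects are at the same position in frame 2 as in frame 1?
none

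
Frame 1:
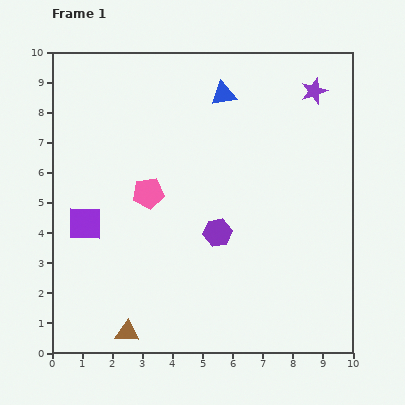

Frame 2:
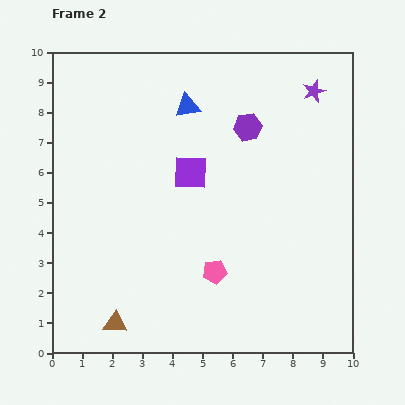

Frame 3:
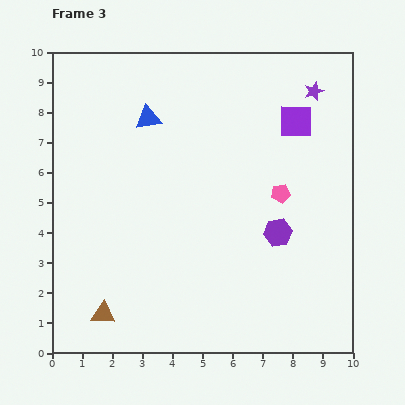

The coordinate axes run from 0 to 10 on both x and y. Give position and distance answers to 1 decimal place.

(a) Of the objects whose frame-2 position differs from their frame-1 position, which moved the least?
the brown triangle

(moved 0.5)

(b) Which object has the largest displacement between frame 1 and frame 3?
the purple square

(moved 7.8; next 4.4)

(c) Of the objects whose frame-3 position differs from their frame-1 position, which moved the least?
the brown triangle

(moved 1.0)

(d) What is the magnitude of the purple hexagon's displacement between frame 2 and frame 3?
3.6

The purple hexagon moved from (6.5, 7.5) to (7.5, 4.0), a distance of √(1.0² + 3.5²) ≈ 3.6.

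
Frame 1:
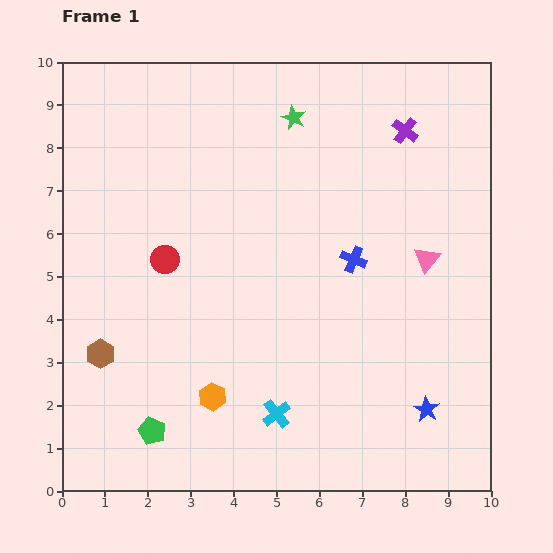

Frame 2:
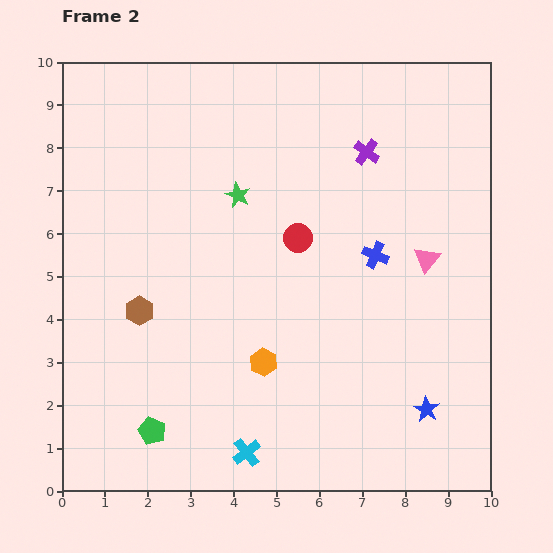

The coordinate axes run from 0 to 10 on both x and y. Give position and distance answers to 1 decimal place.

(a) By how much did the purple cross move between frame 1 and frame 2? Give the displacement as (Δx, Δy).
(-0.9, -0.5)

The purple cross was at (8.0, 8.4) in frame 1 and (7.1, 7.9) in frame 2.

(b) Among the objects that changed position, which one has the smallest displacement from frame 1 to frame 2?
the blue cross

(moved 0.5)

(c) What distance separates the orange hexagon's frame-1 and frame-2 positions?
1.4

The orange hexagon moved from (3.5, 2.2) to (4.7, 3.0), a distance of √(1.2² + 0.8²) ≈ 1.4.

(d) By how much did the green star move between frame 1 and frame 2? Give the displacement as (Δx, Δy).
(-1.3, -1.8)

The green star was at (5.4, 8.7) in frame 1 and (4.1, 6.9) in frame 2.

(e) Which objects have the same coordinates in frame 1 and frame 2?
the pink triangle, the green pentagon, the blue star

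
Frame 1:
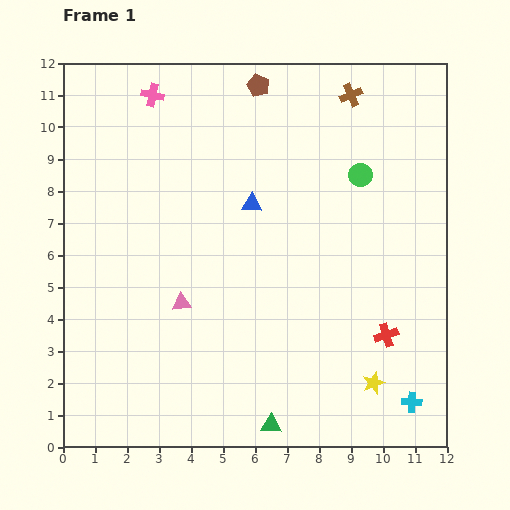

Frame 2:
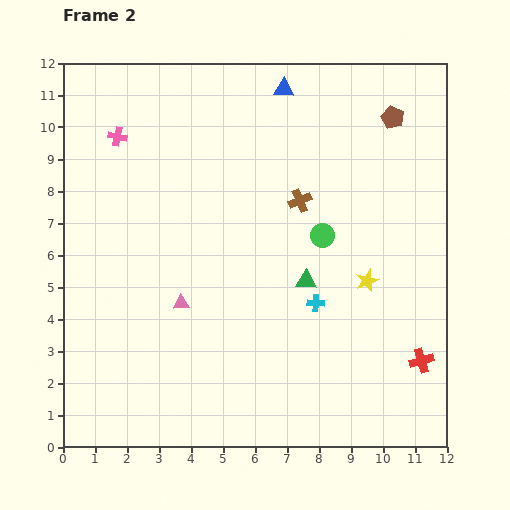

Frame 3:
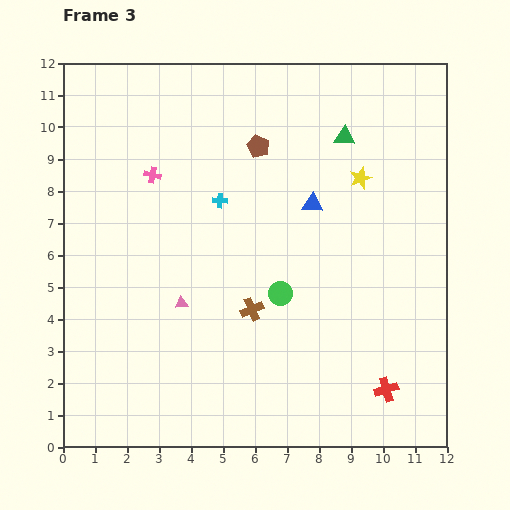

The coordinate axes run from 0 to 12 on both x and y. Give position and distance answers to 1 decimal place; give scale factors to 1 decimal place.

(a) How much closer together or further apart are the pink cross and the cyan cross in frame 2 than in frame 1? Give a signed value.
-4.5

Distance in frame 1: 12.6. Distance in frame 2: 8.1.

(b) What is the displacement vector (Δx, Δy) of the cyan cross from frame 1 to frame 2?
(-3.0, 3.1)

The cyan cross was at (10.9, 1.4) in frame 1 and (7.9, 4.5) in frame 2.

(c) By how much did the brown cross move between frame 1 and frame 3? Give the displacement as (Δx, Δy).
(-3.1, -6.7)

The brown cross was at (9.0, 11.0) in frame 1 and (5.9, 4.3) in frame 3.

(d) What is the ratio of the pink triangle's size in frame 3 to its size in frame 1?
0.7×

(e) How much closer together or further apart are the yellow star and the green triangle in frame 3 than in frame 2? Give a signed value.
-0.5

Distance in frame 2: 1.9. Distance in frame 3: 1.4.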